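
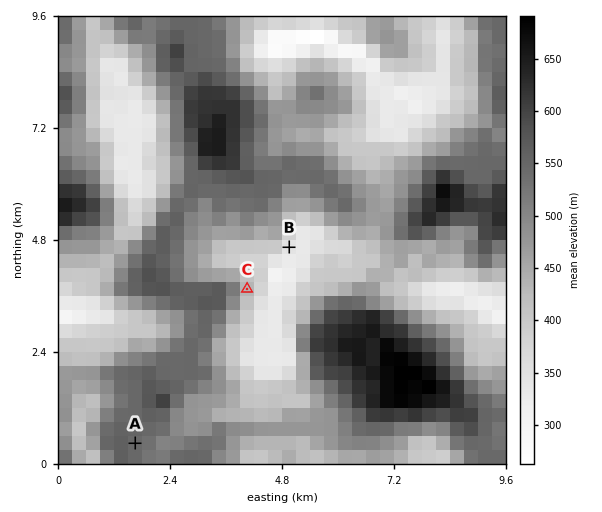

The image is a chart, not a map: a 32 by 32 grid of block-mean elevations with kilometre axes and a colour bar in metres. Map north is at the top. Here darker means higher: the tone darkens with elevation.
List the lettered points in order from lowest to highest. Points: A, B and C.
B C A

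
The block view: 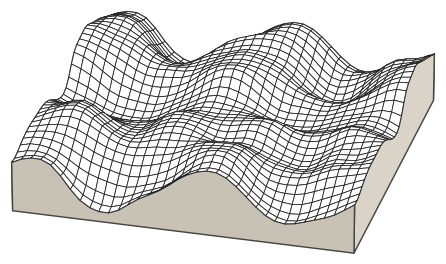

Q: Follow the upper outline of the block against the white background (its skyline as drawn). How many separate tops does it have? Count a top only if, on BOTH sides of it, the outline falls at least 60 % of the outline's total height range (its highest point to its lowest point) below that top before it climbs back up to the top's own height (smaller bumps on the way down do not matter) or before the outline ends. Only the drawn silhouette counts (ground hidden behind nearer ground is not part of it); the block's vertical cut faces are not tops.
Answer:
0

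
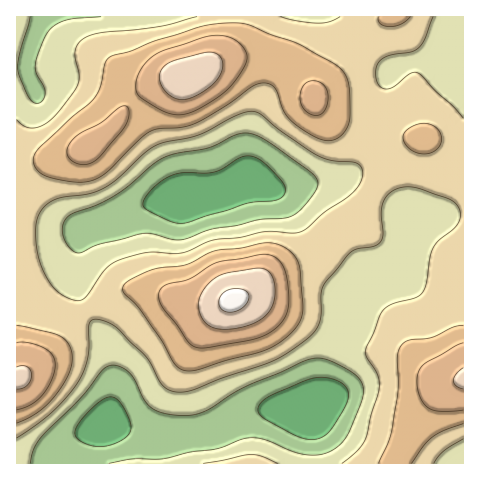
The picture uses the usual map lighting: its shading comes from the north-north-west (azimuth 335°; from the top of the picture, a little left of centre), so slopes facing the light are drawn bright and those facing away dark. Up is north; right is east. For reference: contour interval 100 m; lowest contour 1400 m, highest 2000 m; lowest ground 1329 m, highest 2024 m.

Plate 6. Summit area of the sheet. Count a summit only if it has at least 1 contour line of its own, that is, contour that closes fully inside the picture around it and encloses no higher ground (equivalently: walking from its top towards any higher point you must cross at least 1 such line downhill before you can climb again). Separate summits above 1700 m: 5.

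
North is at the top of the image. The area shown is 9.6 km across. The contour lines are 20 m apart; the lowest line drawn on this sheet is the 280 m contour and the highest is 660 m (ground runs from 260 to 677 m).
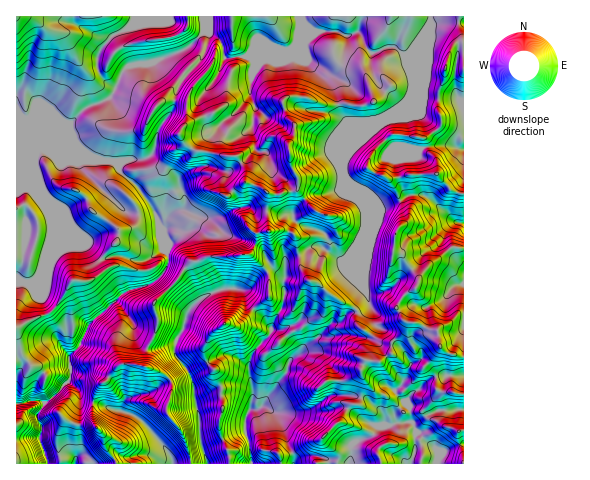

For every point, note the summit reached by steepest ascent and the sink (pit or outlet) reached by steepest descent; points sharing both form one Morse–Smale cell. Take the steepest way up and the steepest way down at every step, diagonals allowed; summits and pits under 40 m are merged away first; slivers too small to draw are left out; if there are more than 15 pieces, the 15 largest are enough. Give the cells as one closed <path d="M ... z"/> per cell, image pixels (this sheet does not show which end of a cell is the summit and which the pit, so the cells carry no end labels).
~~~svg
<path d="M463 16l-164 0 1 17-4 12-6 6-14 6-28-1-23 2-4-16-8-7-9-4-16 17-8 4-30 12-12 0-12 3-14 29-10 6-17 6-15 16 0 7 6 12 8 9 13 9 13 0 8 3 2 8 21 18 14 21 12 33 2 18-5 10-10 10-25 8-14 11 17 19 2 5 0 10 7 11 6 2 9-16 1-16-3-9 1-6 23-22 12-17 18-6 42-2 18 18 1 25 4 1 21 2 4-3 6-13 8-3 8 3 9 10 28 17 4 0 9-6-9-24 0-46 4-7 0-19-8-21-13-14 0-14 39-41 25-20 5-11 0-10-9-22 8-4 20-28 10-2 21 1z"/><path d="M45 148l-8 2-2 5 0 12 3 8 1 14 12 29 0 19-5 15 0 8-8 18-9 5-13-3 1 123 11-2 13 0 4 2 7-4 16-17 3-6-1-21 9-8 11-24 36-32 28-9 10-10 5-10-2-18-13-35-13-19-21-18-2-8-8-3-34 1z"/><path d="M358 188l-1 2 8 19 0 19-4 7 0 46 9 24-12 7-1 11 4 6 17 11 14 3 0 10-10 7-17 1-4 7 3 10-3 19 6 2 15 13 3 14 11-3-2-9 12-11 4 7 0 11 2 2 26-13 25-1 1-160-13-1-19 14-13 16-15-20-10-7 2-20 12-10 0-8-2-4-6-7-21 5z"/><path d="M312 281l-8 3-6 13-4 3-25-3-15 11 12 12 6 8 0 4-21 25-2 19 4 14-10-4-22 3 2 22-4 9 0 8 9 23 2 13 96 0 12-3 0-8-10-8-5-7 20-19 7-15 9 0 2-6-10-3-21 0-17 13-15 5-21 0-15-7 24-32 3-12 5-5 24-19 12-14 11-2 6-8 11-2-5-6-24-12-9-10z"/><path d="M134 16l-118 1 1 132 28-1 31 14 20-2-18-14-8-15 0-7 15-16 17-6 11-7 2-7-7-4-10-14 0-14 4-9 10-11 20-10z"/><path d="M409 63l4 25-5 11-25 20-39 41-1 8 3 11 15 10 18 18 21-6-2-9-9-14 17-3 31-2 0-11-9-11-5-13 18-12 1-6-4-8 0-13-15-2z"/><path d="M357 312l-10 2-6 8-11 2-12 14-24 19-5 5-3 12-24 32 15 7 21 0 15-5 17-13 21 0 10 3 3-12-3-18 4-7 17-1 10-7 0-10-14-3-17-11-4-6z"/><path d="M250 254l-42 2-18 6-12 17-24 25 3 12 0 11-9 21 7 2 11-4 8 0 9-16 6-19 11-11 15-9 7-2 17 0 5 3 2 9 7 8 13-9 3-3-1-25z"/><path d="M130 364l-11 1-9 9-11 12-6 16 43 14 15 15 16 18 6 15 17 0-6-27-17-25 5-22-2-11-15-9z"/><path d="M117 302l-5 1-22 20-11 24-11 11 3 10-3 14 11 9 1 7 7 4 7-2 5-14 20-21 11-1 16 3 1-18-11-9-4-20z"/><path d="M203 16l-67 0-6 12-18 8-12 14-2 6 0 14 3 7 7 7 8 3 10-20 12-3 12 0 35-14 20-19z"/><path d="M239 289l-17 0-22 11-11 11-6 19-7 11-1 13 17 25 4 21 25-12-5-16-9-9-3-10 0-6 7-13 13-10 17 0 12-15-7-8-2-9z"/><path d="M36 149l-20 1 0 129 10 4 7-1 7-8 6-14 0-8 5-15 0-19-12-29-1-14-3-8z"/><path d="M421 194l-14 2-7 5 8 12 0 8-10 8-4 14 0 8 10 7 15 20 13-16 19-14 13 0 0-24-11-4-19-18z"/><path d="M298 16l-94 0 0 10 3 6 14 10 4 16 23-2 28 1 14-6 6-6 4-12 0-15z"/>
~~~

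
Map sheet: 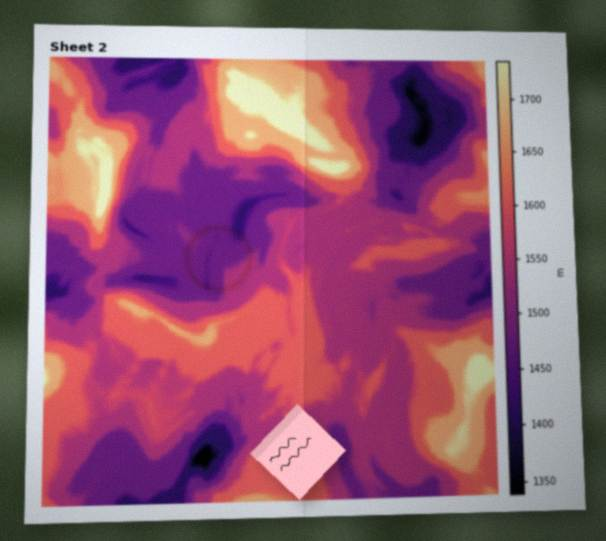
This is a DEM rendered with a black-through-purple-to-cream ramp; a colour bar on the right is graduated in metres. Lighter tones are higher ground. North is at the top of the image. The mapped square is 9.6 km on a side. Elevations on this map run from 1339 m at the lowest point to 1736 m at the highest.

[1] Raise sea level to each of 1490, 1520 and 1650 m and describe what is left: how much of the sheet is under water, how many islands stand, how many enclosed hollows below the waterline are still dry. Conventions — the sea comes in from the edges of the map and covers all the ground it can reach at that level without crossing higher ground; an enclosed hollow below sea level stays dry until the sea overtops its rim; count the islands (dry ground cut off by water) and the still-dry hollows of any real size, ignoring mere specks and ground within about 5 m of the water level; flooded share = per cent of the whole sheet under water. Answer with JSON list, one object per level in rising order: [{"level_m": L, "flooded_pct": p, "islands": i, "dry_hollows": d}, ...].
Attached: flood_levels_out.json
[{"level_m": 1490, "flooded_pct": 18, "islands": 0, "dry_hollows": 1}, {"level_m": 1520, "flooded_pct": 21, "islands": 0, "dry_hollows": 1}, {"level_m": 1650, "flooded_pct": 88, "islands": 2, "dry_hollows": 0}]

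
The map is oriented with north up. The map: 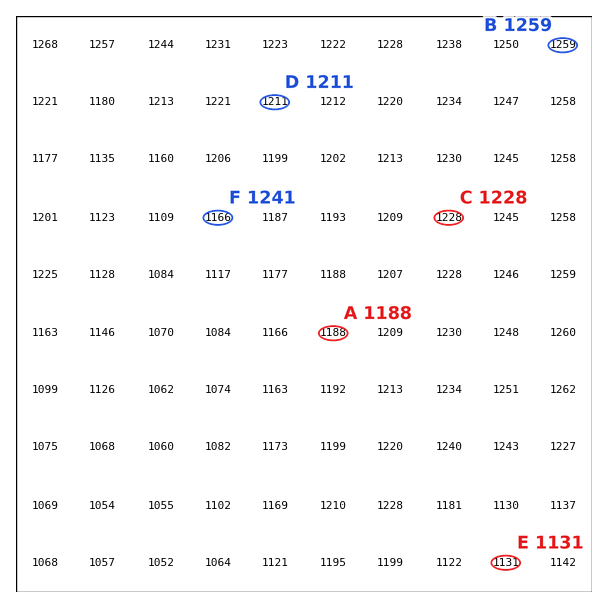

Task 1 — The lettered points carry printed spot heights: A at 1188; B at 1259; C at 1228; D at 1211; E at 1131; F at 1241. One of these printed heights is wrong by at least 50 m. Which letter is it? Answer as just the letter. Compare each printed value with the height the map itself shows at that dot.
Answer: F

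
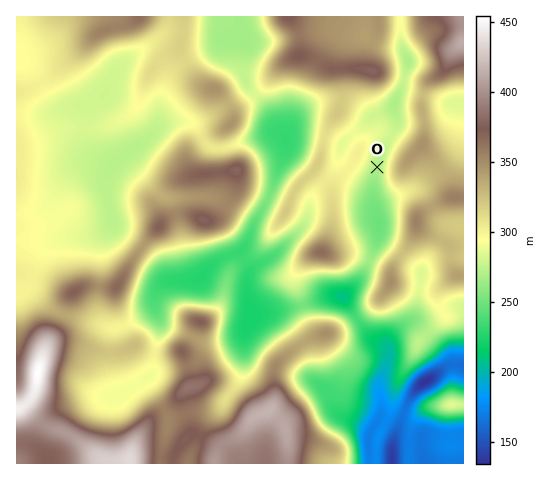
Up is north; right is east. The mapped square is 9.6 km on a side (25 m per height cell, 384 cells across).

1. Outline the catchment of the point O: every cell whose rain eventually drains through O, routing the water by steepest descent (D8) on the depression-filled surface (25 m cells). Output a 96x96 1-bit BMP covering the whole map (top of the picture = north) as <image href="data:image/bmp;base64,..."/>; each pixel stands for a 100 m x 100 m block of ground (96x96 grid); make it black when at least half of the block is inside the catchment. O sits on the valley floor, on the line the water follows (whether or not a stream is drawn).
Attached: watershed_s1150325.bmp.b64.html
<image width="96" height="96" href="data:image/bmp;base64,Qk2+BAAAAAAAAD4AAAAoAAAAYAAAAGAAAAABAAEAAAAAAIAEAAATCwAAEwsAAAIAAAAAAAAA////AAAAAAAAAAAAAAAAAAAAAAAAAAAAAAAAAAAAAAAAAAAAAAAAAAAAAAAAAAAAAAAAAAAAAAAAAAAAAAAAAAAAAAAAAAAAAAAAAAAAAAAAAAAAAAAAAAAAAAAAAAAAAAAAAAAAAAAAAAAAAAAAAAAAAAAAAAAAAAAAAAAAAAAAAAAAAAAAAAAAAAAAAAAAAAAAAAAAAAAAAAAAAAAAAAAAAAAAAAAAAAAAAAAAAAAAAAAAAAAAAAAAAAAAAAAAAAAAAAAAAAAAAAAAAAAAAAAAAAAAAAAAAAAAAAAAAAAAAAAAAAAAAAAAAAAAAAAAAAAAAAAAAAAAAAAAAAAAAAAAAAAAAAAAAAAAAAAAAAAAAAAAAAAAAAAAAAAAAAAAAAAAAAAAAAAAAAAAAAAAAAAAAAAAAAAAAAAAAAAAAAAAAAAAAAAAAAAAAAAAAAAAAAAAAAAAAAAAAAAAAAAAAAAAAAAAAAAAAAAAAAAAAAAAAAAAAAAAAAAAAAAAAAAAAAAAAAAAAAAAAAAAAAAAAAAAAAAAAAAAAAAAAAAAAAAAAAAAAAAAAAAAAAAAAAAAAAAAAAAAAAAAAAAAAAAAAAAAAAAAAAAAAAAAAAAAAAAAAAAAAAAAAAAAAAAAAAAAAAAAAAAAAAAAAAAAAAAAAAAAAAAAAAAAAAAAAAAAAAAAAAAAAAAAAAAAAAAAAAAAAAAAAAAAAAAAAAAAAAAAAAAAAAAAAAAAAAAAAAAAAAAAAAAAAAAAAAAAAAAAAAAAAAAAAAAAAAAAAAAAAAAAAAAAAAAAAAAAAAAAAAAAAAAAAAAAAAAAAAAAAAAAAAAAAAAAAAAAAAAAAAAAAAAAAAAAAAAAAAAAAAAAAAAAAAAAAAAAAAAAAAAAAAAAAAAAAAAAAAAAAAAAAAAAAAAAAAAAAAAAAAAAAAAAAAAAAAAAAAAAAAAAAAAAAAAAAAAAAAAAAAAAAAAAAAAAAAAAADgAAAAAAAAAAAAAAHwAAAAAAAAAAAAAAP4AAAAAAAAAAAAAAP4AAAAAAAAAAAAAAH8H8AAAAAAAAAAAAH+P8AAAAAAAAAAAAH+/+AAAAAAAAAAAAD///AAAAAAAAAAAAD///gAAAAAAAAAAAD///gAAAAAAAAAAAD///wAAAAAAAAAAAB///wAAAAAAAAAAAB///wAAAAAAAAAAAA///wAAAAAAAAAAAA///gAAAAAAAAAAAAf//gAAAAAAAAAAAAf//gAAAAAAAAAAAAP//gAAAAAAAAAAAAP//gAAAAAAAAAAAAP//gAAAAAAAAAAAAP//wAAAAAAAAAAAAP//wAAAAAAAAAAAAP//4AAAAAAAAAAAAP//+AAAAAAAAAAAAP///AAAAAAAAAAAD////AAAAAAAAAAAP////gAAAAAAAAAB/////gAAAAAAAAAB/////wAAAAAAAAAB/////4AAAAAAAAAB/////8AAAAAAAAAB/////8AAAAAAAAAD/////8AAAAAAAAAD/////8AAAAAAAAAH/////8AAAAAAAAAH/////8="/>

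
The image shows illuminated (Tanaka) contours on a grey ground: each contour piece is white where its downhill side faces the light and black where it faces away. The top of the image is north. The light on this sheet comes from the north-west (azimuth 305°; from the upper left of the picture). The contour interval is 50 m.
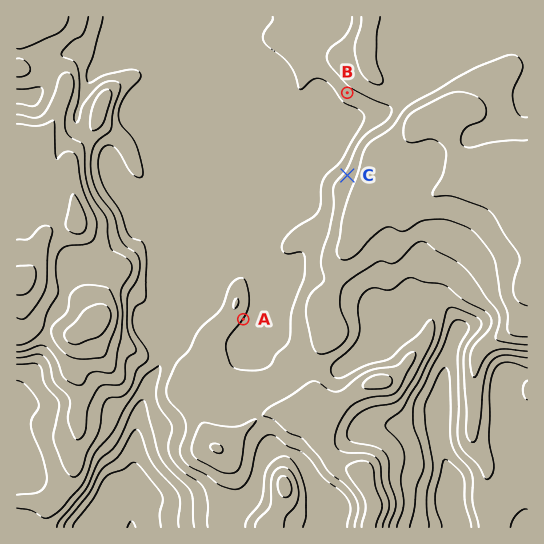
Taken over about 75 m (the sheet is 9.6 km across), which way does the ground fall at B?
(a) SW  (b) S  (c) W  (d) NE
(a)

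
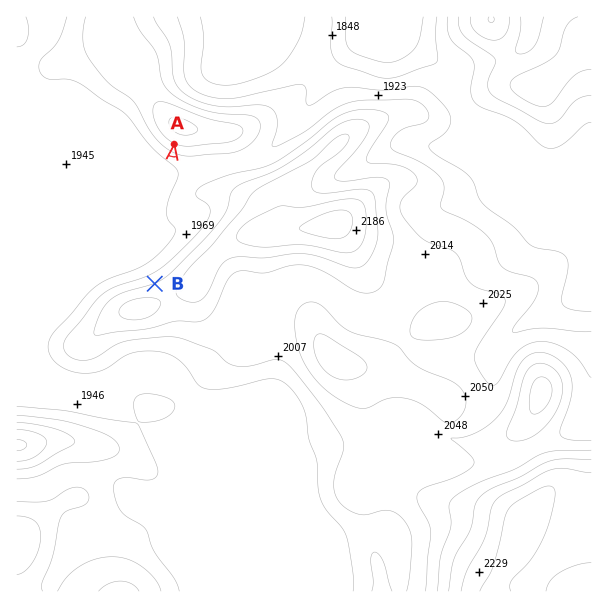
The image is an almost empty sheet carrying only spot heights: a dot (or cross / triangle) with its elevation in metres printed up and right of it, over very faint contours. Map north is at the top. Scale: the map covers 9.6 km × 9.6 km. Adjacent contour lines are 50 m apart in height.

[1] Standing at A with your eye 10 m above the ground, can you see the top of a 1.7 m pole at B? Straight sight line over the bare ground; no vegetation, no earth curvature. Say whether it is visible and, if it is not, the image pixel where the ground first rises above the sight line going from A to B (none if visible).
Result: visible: true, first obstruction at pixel None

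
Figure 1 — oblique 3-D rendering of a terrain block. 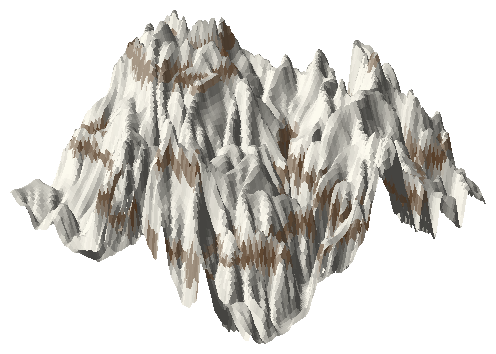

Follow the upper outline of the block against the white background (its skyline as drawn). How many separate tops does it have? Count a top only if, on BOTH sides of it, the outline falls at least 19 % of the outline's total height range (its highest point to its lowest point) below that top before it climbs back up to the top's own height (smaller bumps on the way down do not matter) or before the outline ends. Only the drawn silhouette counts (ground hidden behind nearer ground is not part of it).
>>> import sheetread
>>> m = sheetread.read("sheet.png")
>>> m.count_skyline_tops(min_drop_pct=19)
2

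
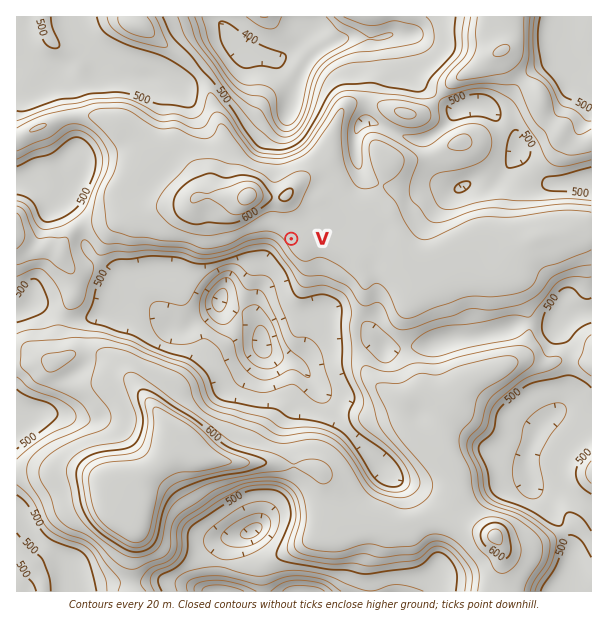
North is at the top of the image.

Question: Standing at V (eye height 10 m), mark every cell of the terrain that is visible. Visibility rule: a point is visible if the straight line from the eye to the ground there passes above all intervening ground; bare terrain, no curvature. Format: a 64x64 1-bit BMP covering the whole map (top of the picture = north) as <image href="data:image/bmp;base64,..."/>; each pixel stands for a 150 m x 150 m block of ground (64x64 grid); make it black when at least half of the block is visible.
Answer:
<image width="64" height="64" href="data:image/bmp;base64,Qk0+AgAAAAAAAD4AAAAoAAAAQAAAAEAAAAABAAEAAAAAAAACAAATCwAAEwsAAAIAAAAAAAAA////AAAAAAAAAAAAAAAIAAAAAAAAAAgAAAAAAAAAAAAAAAAAAAAAAAAAAAAAAAAAAAAAAAAAMAAAAAAAAAA8wAAAAAAAYP8AAAAAAAP//AAAAAAAB/+AAAAAAAAH/4AAAAAAAAfBgAAAAAAADwGAAAAAAAA/AQAAAAAB//4DAAAAAAf//AcAAAAAD//8DwAAAAAf//g/AAAAAH//+f8AAAAA////4gAAAAH////jAAAAA/////OAAAAH/////8AAAAf/////4AAAD//////4AAwf//3///4AHz//+P/4AAB////x/2AAAP////PPQAAA////54RAAAAH///nBCAAAAP///YEMAAAA//+/gYwAAAD//x8BngAAAP//ngOfxwAA8f+cB7//gAGAAfwHv/+AIAAB/E///8AAAAH8//j/8AAAAf//+D/wAAAD///QH/4AAAA//8AEPgAAAB//gAAEAAAAD/gAAAAAAAAAYAAAAAAAAAAAAAAAAAAAAAAQAAAAAAAAADAAAAAAAAAAIAAAAAAAAAAAAABAAAAAAAAAAkAAAAAAAAACAAAAAAAAAAAAAAAAAAAAGAAAAAAAAAAYAAAAAAAAABAAAAAAAAAAAAAAAAAAAB+AAAAAAAAAD4AAAAAAAAAHgAAAAAAAAAYAAAAAAAAABgAAAAAAAAAHAAAAAAAAAAeAA=="/>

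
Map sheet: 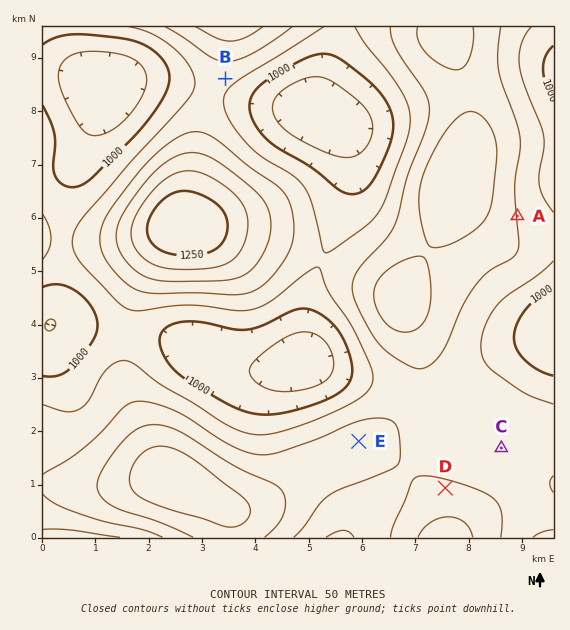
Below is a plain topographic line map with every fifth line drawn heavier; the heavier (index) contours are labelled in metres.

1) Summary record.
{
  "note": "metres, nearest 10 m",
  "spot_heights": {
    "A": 1100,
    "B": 1070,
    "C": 1080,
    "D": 1110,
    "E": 1120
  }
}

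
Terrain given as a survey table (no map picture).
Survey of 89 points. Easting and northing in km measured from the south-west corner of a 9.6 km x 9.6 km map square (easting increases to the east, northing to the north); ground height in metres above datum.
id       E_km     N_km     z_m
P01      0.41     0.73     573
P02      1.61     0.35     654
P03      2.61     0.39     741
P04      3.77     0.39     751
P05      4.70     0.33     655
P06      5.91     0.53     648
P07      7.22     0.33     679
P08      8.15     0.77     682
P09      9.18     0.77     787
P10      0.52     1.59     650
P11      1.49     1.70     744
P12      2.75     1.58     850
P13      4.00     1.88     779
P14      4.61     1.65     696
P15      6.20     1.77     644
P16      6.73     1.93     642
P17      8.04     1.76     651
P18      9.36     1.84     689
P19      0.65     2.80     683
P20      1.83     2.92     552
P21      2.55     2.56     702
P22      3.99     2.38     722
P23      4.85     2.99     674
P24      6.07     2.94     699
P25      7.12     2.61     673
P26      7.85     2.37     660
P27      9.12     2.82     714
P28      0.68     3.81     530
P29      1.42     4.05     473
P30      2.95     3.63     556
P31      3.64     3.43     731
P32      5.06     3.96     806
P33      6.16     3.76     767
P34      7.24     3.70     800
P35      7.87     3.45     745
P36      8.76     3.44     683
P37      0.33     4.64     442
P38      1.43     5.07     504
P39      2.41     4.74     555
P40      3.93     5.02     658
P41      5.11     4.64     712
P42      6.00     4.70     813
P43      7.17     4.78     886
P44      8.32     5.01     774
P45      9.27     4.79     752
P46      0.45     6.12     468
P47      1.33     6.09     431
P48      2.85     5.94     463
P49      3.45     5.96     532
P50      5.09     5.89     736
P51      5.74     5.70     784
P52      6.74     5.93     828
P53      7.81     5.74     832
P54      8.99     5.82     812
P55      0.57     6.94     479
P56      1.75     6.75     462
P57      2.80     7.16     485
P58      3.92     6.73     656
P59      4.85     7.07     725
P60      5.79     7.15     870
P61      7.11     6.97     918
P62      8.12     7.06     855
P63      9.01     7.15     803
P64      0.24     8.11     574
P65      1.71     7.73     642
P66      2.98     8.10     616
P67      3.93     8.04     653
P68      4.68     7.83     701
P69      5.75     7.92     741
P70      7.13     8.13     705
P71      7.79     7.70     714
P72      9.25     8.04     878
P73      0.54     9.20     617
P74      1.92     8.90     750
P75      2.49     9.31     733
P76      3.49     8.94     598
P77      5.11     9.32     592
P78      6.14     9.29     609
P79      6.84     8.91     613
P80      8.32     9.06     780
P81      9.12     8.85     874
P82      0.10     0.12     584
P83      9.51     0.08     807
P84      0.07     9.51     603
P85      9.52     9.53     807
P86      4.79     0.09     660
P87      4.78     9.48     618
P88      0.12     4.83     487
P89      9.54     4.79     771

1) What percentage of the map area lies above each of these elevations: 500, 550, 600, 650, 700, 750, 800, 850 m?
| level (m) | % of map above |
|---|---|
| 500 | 92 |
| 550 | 86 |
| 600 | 79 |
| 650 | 65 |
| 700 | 45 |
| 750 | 28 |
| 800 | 16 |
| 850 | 8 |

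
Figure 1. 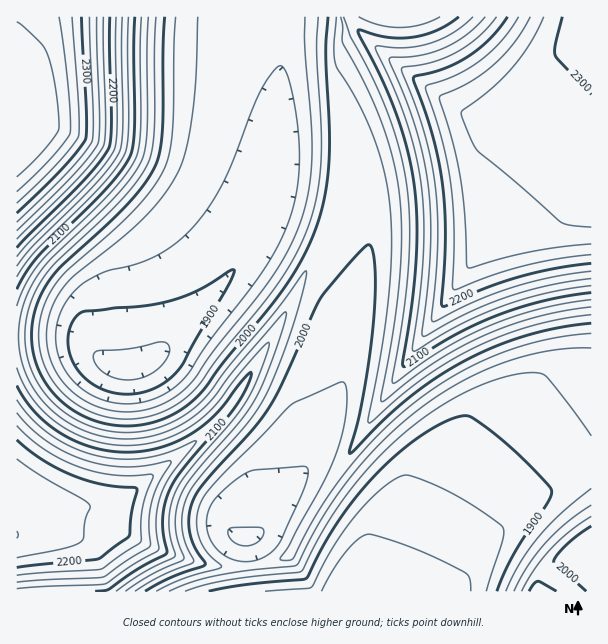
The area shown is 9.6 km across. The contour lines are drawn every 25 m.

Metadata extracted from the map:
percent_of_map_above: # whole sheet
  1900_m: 88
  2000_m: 51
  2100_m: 31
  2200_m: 20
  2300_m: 4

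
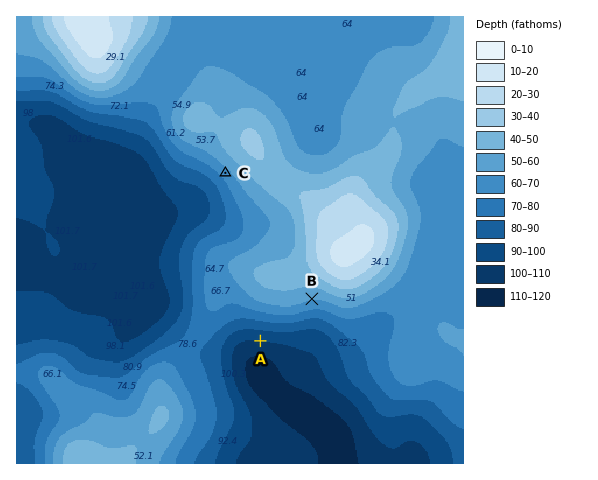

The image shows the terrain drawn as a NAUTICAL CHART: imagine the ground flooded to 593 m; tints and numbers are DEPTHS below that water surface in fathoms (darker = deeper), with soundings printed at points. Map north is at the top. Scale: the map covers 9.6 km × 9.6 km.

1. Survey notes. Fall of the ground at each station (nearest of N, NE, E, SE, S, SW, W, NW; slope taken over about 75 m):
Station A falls S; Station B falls S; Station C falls SW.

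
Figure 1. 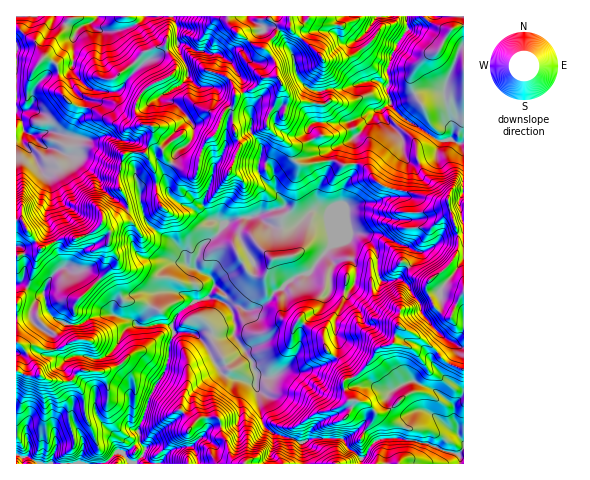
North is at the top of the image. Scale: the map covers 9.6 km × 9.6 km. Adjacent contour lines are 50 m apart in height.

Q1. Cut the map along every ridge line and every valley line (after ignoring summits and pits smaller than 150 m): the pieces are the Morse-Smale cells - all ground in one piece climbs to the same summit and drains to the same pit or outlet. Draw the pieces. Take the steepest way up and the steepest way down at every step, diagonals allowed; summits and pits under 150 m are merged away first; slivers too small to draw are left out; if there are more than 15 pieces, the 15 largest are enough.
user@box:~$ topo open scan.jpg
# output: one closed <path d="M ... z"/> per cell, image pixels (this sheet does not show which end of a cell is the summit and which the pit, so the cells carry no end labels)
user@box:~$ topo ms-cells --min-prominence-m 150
<path d="M335 161l-6 0 0 7-11 21 0 12 3 5 9 7-1 8-2-8-15-2-19 16-19 0-17-11-18 2-15 6-8 12-16 12-5 16 2 6 13 6 4 7-5 14-15 5-6-6-9-4-20 0-4 3-14 31 26-2 5 3 2 5 14 0 7 2 11 12 10 18 8 11 12 5 20 4 6 37 8 10 14 6 9 1 8 5 11-5 30 0 5 9 10 8 4-6-1-9 12-17 3-11-10-10-15-1-6-12 0-7 14-8 21-27 13-3 7-18 34 21 15 17 15 6 1-77-5 5-10 19-14-10-8-17 1-7 24-21 6-12 0-15-9-32-2-1-13 0-20-9-28-5-11-8-7-11-4-3-4-2-17 1z"/><path d="M22 284l-6 1 0 57 7 5 17 28-14 0-10-4 0 83 5 3 7 0 11 7 65 0 11-10 11-2 14-10-2-15 5-8 6-21 16-28 4-13 0-11 6-13-3-6-5-3-28 2-9-7-15-4-20 1-19 9-10-1-16-10-7-20-7-2z"/><path d="M73 68l-3 5 1 12 13 14 0 12-14 24-3 1-14-4-18 3-7-1-5-4-1-10-6-5 1 141 19-3 25-14 15 0 11-4 7-3 9-11 8 0 14-8 3-7-9-19 0-12 4-20 6-3 16 0 8-16 10 14 1 7 8 6 5-12 11-7 5-8-1-13-17-19-8-6-2-5-20 14-11 0-9-3-8-12-13 0-15-4-9-7z"/><path d="M277 77l-13 1-9 10-20 8-1 8-11 11-7 18-10 8-7 17-3 14-24-8-7 10 2 14-3-4-16 0-7 5 0 15 6 18 31 24 6 7 2 11 3 3 7 0-1-3 5-16 15-12 9-12 15-6 18-2 17 11 19 0 15-14 10-2 9 2 3 8 0-8-9-7-3-5 0-12 12-27-3-1-28 3-7-7-1-10-24-21 1-10 14-29z"/><path d="M153 136l-8 16-16 0-6 3-4 20 0 12 9 19-3 7-14 8-8 0-9 11-7 3-11 4-15 0-25 14-15 1-5 3 0 27 6 0 14 8 7 2 5 17 6 7 12 6 10 1 19-9 20-1 15 4 10 7 15-31 4-3 20 0 9 4 6 6 13-4 4-5 3-7-2-8-17-10-6-1-3-3-2-11-6-7-25-18-9-11-4-20 1-8 7-5 16 0 3 4-2-14 7-10-8-7-1-7z"/><path d="M463 16l-56 1 1 11-16 26-5 15 2 9-2 14 3 11-13 7-13 19-13 11-16 7-6 7 0 7 6 0 8 4 17-1 8 5 6 11 8 5 32 8 20 9 13 0 6-13 11 0z"/><path d="M406 16l-50 0-2 5-11 4-14-1-8-4-12-3-8 8-10 3-7-2-5 3-11 13-4 7 11 13 1 13 6 12-14 29-1 10 24 21 4 15 4 2 12 0 17-3 2-9 5-5 16-7 13-11 13-19 13-7-3-11 2-9-2-14 5-15 16-26z"/><path d="M188 332l-13 0-1 2-5 12 0 11-4 13-16 28-6 21-5 8 2 15 6 6-4 8 6 7 156 1-1-17-3-5-26-8-11-9-7-41-32-9-22-35z"/><path d="M172 16l-155 0-1 97 6 7 1 10 9 5 14-3 7 0 14 4 3-1 14-24 0-12-13-14 0-16 2 0 7 12 9 7 15 4 14-1 26-28 34-18-1-19z"/><path d="M308 16l-135 0 4 10 1 19-34 18-18 18-4 7-6 3 9 13 9 3 11 0 20-14 3 6 7 5 10 9 8 12 0 11-5 8-11 7-5 13 13 6 11 2 3-14 7-17 10-8 7-18 11-11 1-8 20-8 9-10 13-2-2-14-11-13 4-7 11-13 5-3 7 2 10-3 8-7z"/><path d="M399 326l-5 16-15 5-21 27-14 8 0 7 6 12 15 1 10 10-3 11-12 17 1 9-3 6 3 3 3-1 6-10 8-7 24-2 25 5 36 14 1-87-16-6-15-17z"/><path d="M456 189l-6 3-2 10 10 33 0 15-6 12-25 23 1 8 7 14 14 10 15-25 0-102z"/><path d="M402 438l-19 0-7 3-15 18 0 4 103 0 0-5-8-4-15-4-14-7z"/><path d="M342 438l-30 0-10 4 2 21 37 1 13-6 3-4-10-7z"/><path d="M140 443l-4 1-12 10-9 0-10 9 42 1-5-8 4-8z"/>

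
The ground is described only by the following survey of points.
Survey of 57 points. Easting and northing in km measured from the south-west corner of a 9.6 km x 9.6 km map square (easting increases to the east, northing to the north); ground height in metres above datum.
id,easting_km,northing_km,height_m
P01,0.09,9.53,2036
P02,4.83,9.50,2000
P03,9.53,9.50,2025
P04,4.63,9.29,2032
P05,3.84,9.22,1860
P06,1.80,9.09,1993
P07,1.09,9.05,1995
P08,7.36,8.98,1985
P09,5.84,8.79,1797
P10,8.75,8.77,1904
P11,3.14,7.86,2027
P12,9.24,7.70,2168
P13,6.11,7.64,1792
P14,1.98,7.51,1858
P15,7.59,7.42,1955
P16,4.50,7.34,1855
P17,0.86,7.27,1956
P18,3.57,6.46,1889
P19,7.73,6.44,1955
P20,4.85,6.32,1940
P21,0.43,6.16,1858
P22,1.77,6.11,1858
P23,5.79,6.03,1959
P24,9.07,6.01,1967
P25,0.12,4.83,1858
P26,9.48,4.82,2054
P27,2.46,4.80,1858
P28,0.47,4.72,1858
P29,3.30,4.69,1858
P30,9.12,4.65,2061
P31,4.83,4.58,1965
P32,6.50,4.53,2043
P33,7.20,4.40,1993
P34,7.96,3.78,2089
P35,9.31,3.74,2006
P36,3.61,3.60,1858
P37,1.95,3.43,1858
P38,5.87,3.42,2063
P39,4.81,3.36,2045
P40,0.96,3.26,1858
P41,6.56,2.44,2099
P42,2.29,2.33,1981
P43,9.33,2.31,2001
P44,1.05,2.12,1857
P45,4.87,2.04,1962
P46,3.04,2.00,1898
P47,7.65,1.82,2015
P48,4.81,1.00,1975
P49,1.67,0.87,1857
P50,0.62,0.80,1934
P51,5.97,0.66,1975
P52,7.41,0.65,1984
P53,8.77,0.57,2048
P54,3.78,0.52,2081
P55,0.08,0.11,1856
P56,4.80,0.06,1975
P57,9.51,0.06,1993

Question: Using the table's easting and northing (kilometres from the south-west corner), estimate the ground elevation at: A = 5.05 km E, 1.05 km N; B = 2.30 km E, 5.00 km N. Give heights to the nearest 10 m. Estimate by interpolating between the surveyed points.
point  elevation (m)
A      1970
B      1860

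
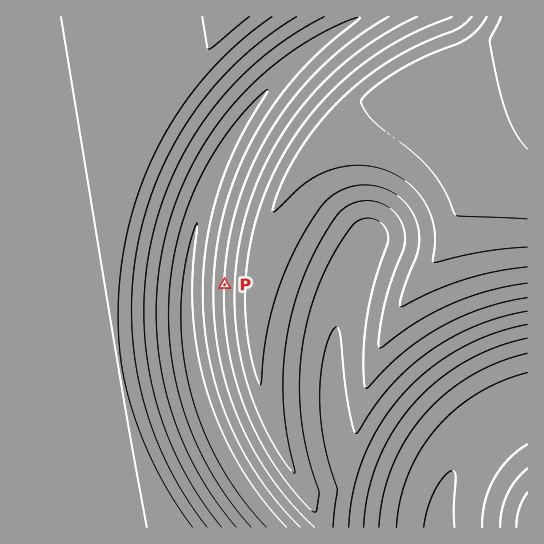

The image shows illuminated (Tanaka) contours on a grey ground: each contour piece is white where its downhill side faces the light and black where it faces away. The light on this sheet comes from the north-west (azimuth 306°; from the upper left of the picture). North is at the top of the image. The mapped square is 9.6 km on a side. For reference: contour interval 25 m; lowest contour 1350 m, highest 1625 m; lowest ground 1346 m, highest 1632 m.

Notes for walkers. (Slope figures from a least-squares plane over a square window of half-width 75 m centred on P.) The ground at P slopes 7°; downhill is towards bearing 272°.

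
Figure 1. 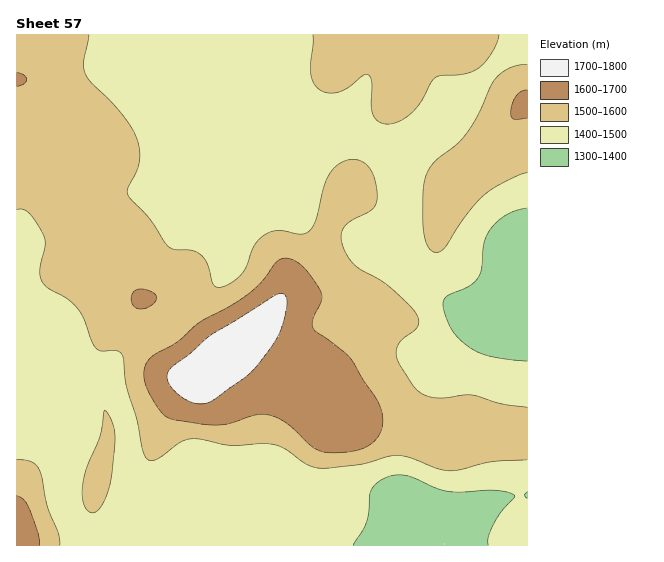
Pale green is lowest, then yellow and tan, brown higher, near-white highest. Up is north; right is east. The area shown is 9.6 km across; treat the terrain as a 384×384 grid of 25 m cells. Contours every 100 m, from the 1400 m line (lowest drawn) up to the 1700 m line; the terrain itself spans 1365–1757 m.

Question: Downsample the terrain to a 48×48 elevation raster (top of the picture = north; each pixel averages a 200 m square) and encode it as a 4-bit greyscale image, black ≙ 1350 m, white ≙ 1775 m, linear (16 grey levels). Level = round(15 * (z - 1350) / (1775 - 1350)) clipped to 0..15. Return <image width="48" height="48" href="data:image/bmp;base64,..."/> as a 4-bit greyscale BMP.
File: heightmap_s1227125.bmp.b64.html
<image width="48" height="48" href="data:image/bmp;base64,Qk32BAAAAAAAAHYAAAAoAAAAMAAAADAAAAABAAQAAAAAAIAEAAATCwAAEwsAABAAAAAAAAAAAAAAABEREQAiIiIAMzMzAERERABVVVUAZmZmAHd3dwCIiIgAmZmZAKqqqgC7u7sAzMzMAN3d3QDu7u4A////AKqGVEQzMzMiIiIiIiIiIiIhERESIhIiIqmGRERDMzMyIiIiIiIiIiIhEREREREiIql1RFVDMzMzMyIiIiIiIiIiEREREREiIqhkRFVUQzMzMzMzIiIiIiIiERERERESIphkRGZVREMzMzMzMiIiIiIiEREREREiIodURGZVVEQzMzMzMyMzMzIiERESIiIiInZURFZlVVQzMzMzMzM0RDMzIiI0REMzM2ZURFZlVVVDMzMzMzRFZlVUQzRWZmVURFVERFZlVVVUM0REREVniIh3ZVZ4iHdmZkREREVlVWZlRFVVVVZ5qqqYd3iJmYh3d0REREVVVWd3Z3d3d3iau7u6iIiZmIiHd0REREVVVXiImZmYiImqu7u6mIiIiId3dkREREVVVnmqu7qpmZqruru6mHd3d3dmZkREREVVVoq8zcu6qqqqqqqph3ZmZmZVVUREREVVV5vN3dzLqqqqqqqZh2VVVVVUREREREVVaKvd7u3cu6qqqqmYdmVEREREREREREVVaKvN7u7dy6qqqqmIdlVEREMzM0REREVVZ5q83u7u3LqqqpmHZVVEQzIiIkRERFVVZ4ibze7u7cuqqZiHZVREMyEREURERFZmZ3eJrN7u7cupmYiIdlVEMhEREURERFZ3d3d3mrze7tupmIiId2VTIREREURERVZ4iId3eJrN3typmIiIh2VDIREREVVVVWZ4mZiHd3ibzdy5mIeId2VCEREREVVVVmd4mZmIdmZ5rMy6mId3dlQyIREREVVVZmd4iYiHdlVniry5mIdmZUQzMiEREVVWZmd4iHd3dlVWeaupiHZlREREQzIREVVWZmd4h3ZmZlVVaJmYh2VURERVRDIREVVVZneIh2ZVVVRVZ4h3d2VERERVVDIREVVVZneId2VVVVRFVnZmZlREREVWVTIREVVVVmd3dmVVVEREVVVVZlREREVWZUMhEVVWZmd3ZlVVRERERVVVZmVUREVmZlMiEVVmZmZmZVVURERERERFVmZlVEVmZlQzImZmZmZmVVVERERERERFVndmVEVmd2VEM2ZmdmZmVVRERERERERFVndmVEVnd2ZVRGZ3d3dmVVREREREREREVmdlVEVWd3dmVXd3eHd2ZVVEREREREVUVWZlRERWZ3d3Znd4iId2ZVVEREREREVURVVVRERVZnd3dnd4iIh3ZVREREREREVVREVURERFVmeIh3eIiId2ZVREREREREVVRERFVUREVWeIiHeIiId2VVREREREREVVRERVVVRERVZ4mHiIiHdmVUREREREREVVRERVZmVURFV4mYiIh3ZlVERERERERERVVVVVZ2ZURFVnmYiIh2ZVRERERERERERVVVVVZ3ZVVVVniZmIdmVURERERERERERVZmVVZ3ZlVVVWeJiIdlVEREREREREREVVZmZWZ3ZlVVVVZoiHdlVERERERERERERVZmZmZ3ZmZmVVVXd3dlVERERERERERERVZnZmd3ZmZmZVVHd3dmVERERERERERERVZndmd3ZmZmZlVA=="/>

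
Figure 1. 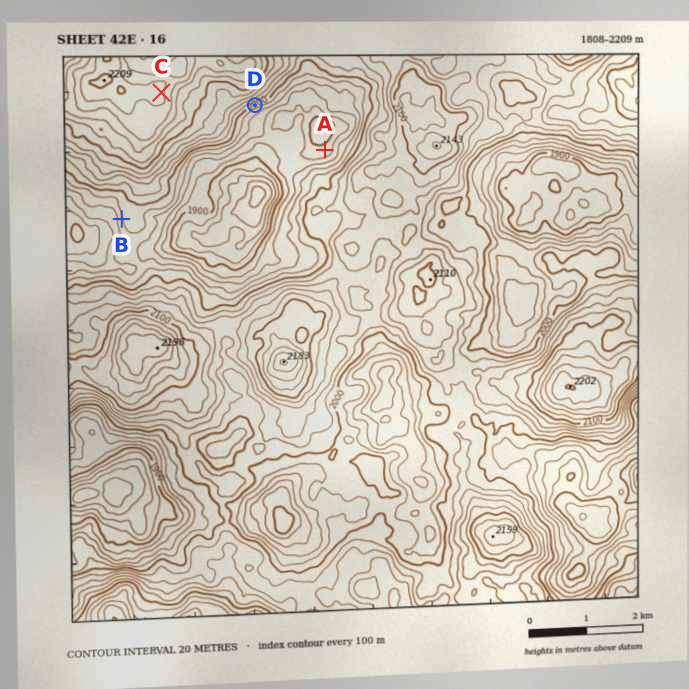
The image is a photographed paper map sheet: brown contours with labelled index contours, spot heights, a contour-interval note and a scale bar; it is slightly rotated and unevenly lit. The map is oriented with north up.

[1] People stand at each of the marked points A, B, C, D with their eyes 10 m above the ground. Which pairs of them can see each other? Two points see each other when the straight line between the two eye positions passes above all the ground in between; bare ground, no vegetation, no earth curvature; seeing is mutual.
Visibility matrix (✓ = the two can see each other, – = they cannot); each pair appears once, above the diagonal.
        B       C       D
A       –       ✓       ✓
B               –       –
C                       –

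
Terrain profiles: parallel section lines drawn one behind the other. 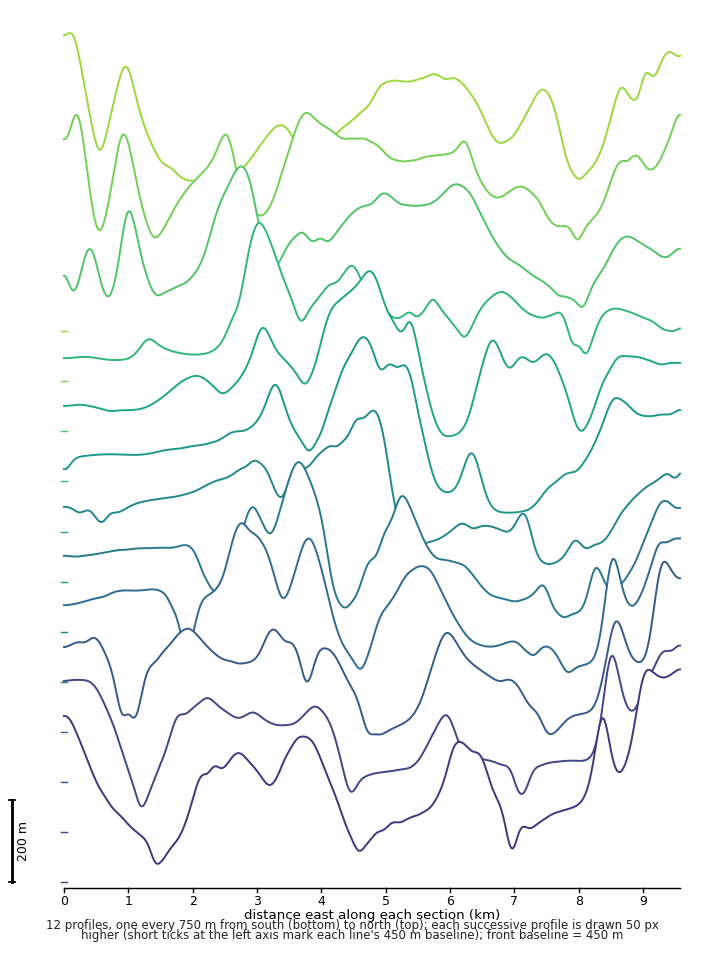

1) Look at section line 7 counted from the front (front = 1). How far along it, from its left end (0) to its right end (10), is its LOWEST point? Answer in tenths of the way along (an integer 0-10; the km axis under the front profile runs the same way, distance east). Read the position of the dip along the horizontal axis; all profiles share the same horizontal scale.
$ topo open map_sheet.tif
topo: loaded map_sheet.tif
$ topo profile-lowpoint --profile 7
7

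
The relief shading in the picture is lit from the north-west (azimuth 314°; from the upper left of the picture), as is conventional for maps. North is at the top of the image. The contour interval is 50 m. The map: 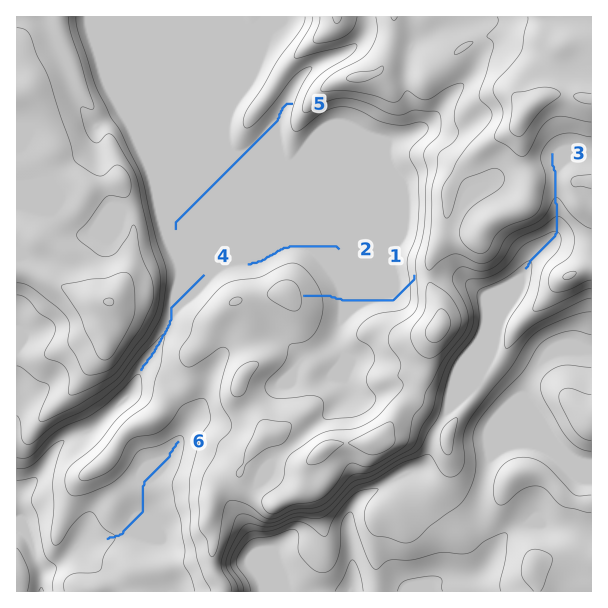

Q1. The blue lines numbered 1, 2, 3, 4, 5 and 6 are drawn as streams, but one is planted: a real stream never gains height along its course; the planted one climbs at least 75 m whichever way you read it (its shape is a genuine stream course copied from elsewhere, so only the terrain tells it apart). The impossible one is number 1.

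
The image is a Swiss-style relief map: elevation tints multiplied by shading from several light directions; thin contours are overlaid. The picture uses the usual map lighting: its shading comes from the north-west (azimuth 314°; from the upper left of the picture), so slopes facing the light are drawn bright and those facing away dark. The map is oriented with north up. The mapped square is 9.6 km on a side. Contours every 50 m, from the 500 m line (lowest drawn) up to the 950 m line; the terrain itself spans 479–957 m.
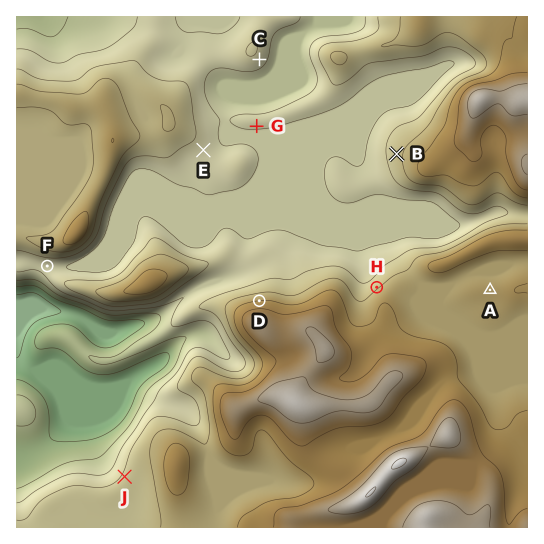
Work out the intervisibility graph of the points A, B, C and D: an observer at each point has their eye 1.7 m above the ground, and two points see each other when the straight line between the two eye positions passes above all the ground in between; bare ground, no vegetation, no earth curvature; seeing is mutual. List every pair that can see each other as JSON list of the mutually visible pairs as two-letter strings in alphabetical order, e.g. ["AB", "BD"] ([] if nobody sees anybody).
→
["BC", "BD", "CD"]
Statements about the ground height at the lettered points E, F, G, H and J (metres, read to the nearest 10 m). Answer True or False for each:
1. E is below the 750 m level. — True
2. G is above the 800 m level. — False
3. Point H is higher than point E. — True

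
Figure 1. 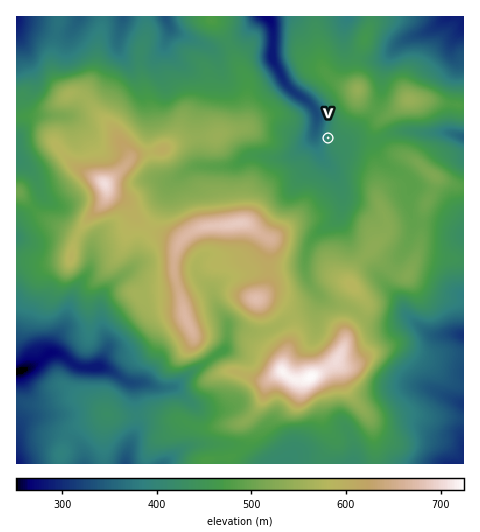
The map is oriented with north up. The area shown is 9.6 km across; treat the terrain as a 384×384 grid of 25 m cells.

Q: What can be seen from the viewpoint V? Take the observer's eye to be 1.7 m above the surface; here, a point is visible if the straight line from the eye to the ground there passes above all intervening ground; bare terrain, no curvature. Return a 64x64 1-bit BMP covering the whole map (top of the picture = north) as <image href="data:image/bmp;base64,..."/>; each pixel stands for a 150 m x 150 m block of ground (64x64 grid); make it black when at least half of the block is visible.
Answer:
<image width="64" height="64" href="data:image/bmp;base64,Qk0+AgAAAAAAAD4AAAAoAAAAQAAAAEAAAAABAAEAAAAAAAACAAATCwAAEwsAAAIAAAAAAAAA////AAAAAAAAAAAAAAAAAAAAAAAAAAAAAAAAAAAAAAAAAAAAAAAAAAAAAAAAAAAAAAAAAAAAAAAAAAAAAAAAAAAAAAAAAAAAAAAAAAAAAAAAAAAAAAAAAAAAAAAAAAAAAAAAAAAAAAAAAAAAAYAAAAAAAAAD8AAAAAAAAAf4AAAAAAAAB/wAAAAAAAADjgAAAAAAAAGHAAAAAAAAAAMAAAAAAAAAAAAAAAAAAAAAAAAAAAAAAAAAAAAAAAAAAAAAAAAAAAAAAAAAAAAAAAAAAAAAAAAAAAAAAAAAAAABgAAAAAAAAAeAAAAAAAAAD4AAAAAAAAAfgAAAAAAAAB+AAAAAAAAAHwAAAAAAAAcOAAAAAAAAHwQAAAAAABA/gAAAAAAAP//gAAAABAAP//wAAAAHwAH//AAAAAfgAH/4AAAAB8AAf/gAAAAHgAB/+AAAAAeAMH/4AAAAAIAAf/AAAAAAgAA/8AAAAAAABAfwAAAAAAAED/gAAAAAAAA/+AAAAAAAAD/oAAAAAAAAP+QAAAAAAAA/5gAAAAAAAAPvgAAAAAAAAH+AAAAAAAAAf4AAAAAAAAD8AAAAAAAAOfgAAAAAAAA94AAAAAAAAHwAAAAAAAAAeAAAAAAAAAB4AAAAAAAAAHAAAAAAAAAAMAAAAAAAAAAQAAAAAAAADwAAAAAAAAAPAAAAAA=="/>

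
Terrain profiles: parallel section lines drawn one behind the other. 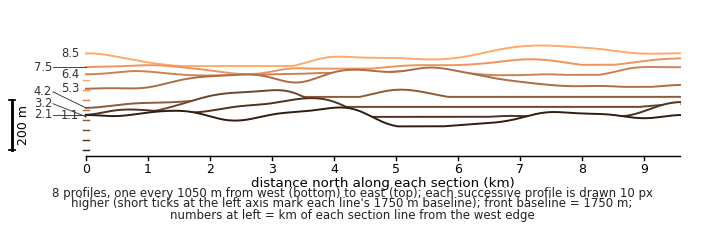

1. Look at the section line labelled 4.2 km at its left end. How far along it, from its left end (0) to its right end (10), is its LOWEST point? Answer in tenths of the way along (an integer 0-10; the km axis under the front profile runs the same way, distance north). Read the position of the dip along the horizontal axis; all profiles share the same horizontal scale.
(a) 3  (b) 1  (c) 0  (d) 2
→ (c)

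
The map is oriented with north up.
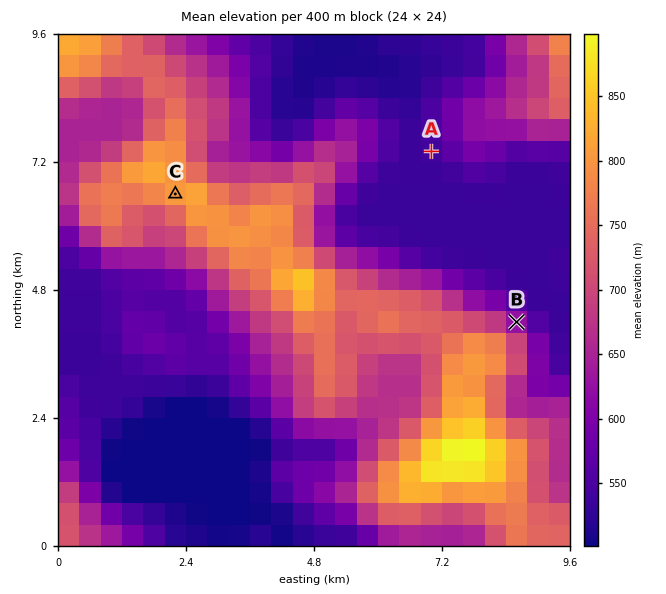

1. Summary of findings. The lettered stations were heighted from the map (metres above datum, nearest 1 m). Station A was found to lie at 541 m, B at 624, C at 810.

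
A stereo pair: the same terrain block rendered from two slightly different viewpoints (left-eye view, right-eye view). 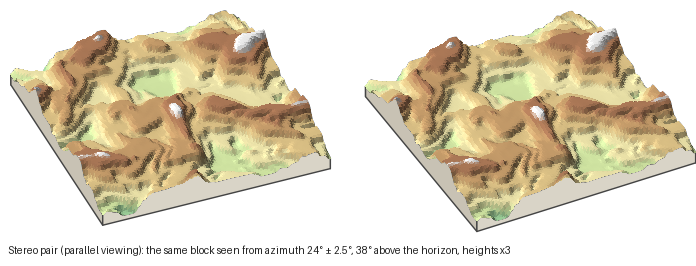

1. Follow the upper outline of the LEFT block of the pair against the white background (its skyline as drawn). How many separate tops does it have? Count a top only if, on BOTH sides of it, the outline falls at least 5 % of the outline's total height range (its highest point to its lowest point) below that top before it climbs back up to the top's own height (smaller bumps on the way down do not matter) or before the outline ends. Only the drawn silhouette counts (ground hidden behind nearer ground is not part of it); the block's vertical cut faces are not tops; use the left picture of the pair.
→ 2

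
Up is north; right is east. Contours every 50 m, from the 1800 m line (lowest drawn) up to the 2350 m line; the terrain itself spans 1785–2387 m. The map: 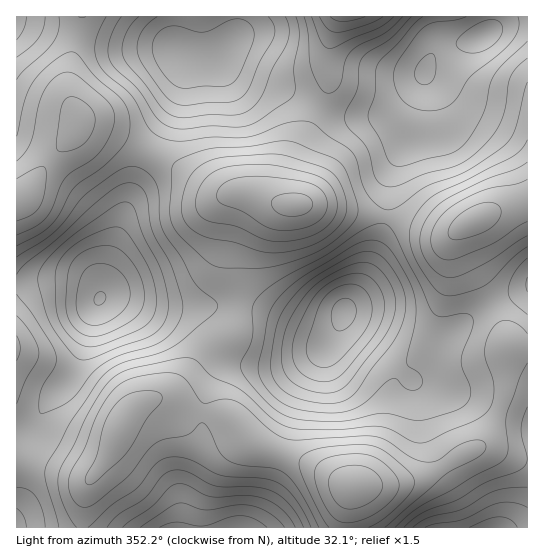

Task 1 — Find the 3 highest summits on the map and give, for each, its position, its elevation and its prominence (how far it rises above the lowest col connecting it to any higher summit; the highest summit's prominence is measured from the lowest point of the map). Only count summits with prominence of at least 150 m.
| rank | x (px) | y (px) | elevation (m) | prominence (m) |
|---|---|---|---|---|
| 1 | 353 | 486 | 2387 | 602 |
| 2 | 295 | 205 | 2366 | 256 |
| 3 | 477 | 219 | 2324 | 202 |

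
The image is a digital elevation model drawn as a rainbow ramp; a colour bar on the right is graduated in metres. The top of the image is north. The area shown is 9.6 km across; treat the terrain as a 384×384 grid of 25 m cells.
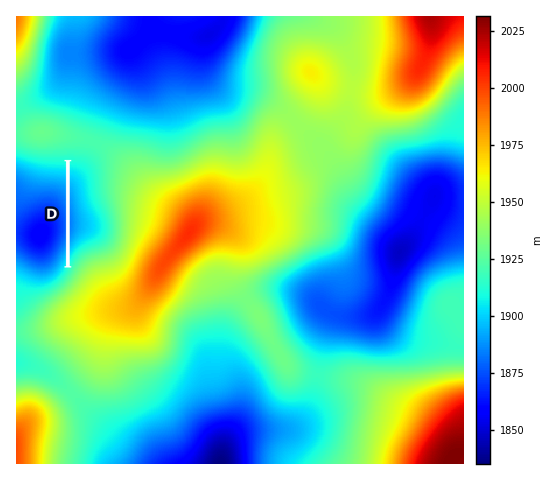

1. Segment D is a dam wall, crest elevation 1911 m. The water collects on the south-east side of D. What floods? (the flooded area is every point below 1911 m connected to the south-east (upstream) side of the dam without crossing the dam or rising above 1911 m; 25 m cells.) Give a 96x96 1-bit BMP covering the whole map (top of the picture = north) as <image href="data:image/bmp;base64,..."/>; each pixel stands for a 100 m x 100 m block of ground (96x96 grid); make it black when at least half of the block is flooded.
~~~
<image width="96" height="96" href="data:image/bmp;base64,Qk2+BAAAAAAAAD4AAAAoAAAAYAAAAGAAAAABAAEAAAAAAIAEAAATCwAAEwsAAAIAAAAAAAAA////AAAAAAAAAAAAAAAAAAAAAAAAAAAAAAAAAAAAAAAAAAAAAAAAAAAAAAAAAAAAAAAAAAAAAAAAAAAAAAAAAAAAAAAAAAAAAAAAAAAAAAAAAAAAAAAAAAAAAAAAAAAAAAAAAAAAAAAAAAAAAAAAAAAAAAAAAAAAAAAAAAAAAAAAAAAAAAAAAAAAAAAAAAAAAAAAAAAAAAAAAAAAAAAAAAAAAAAAAAAAAAAAAAAAAAAAAAAAAAAAAAAAAAAAAAAAAAAAAAAAAAAAAAAAAAAAAAAAAAAAAAAAAAAAAAAAAAAAAAAAAAAAAAAAAAAAAAAAAAAAAAAAAAAAAAAAAAAAAAAAAAAAAAAAAAAAAAAAAAAAAAAAAAAAAAAAAAAAAAAAAAAAAAAAAAAAAAAAAAAAAAAAAAAAAAAAAAAAAAAAAAAAAAAAAAAAAAAAAAAAAAAAAAAAAAAAAAAAAAAAAAAAAAAAAAAAAAAAAAAAAAAAAAAAAAAAAAAAAAAAAAAAAAAAAAAAAAAAAAAAAAAAAAAAAAAAAAAAAAAAAAAAAAAAAAAAAAAAAAAAAAAAAAAAAAAAAAAAAAAAAAAAAAAAAAAAAAAAAAAAAAAAAAAAAAAAAAAAAAAAAAAAAAAAAAAAAAAAAAAAAAAAAAAAAAAAAAAAAAAAAAAAAAAAAAAAAAAAAAAAAAAAAAAAAAAAAAAAAAAAAAAAAAAAAAAAEAAAAAAAAAAAAAAAGAAAAAAAAAAAAAAAHAAAAAAAAAAAAAAAH4AAAAAAAAAAAAAAH8AAAAAAAAAAAAAAH+AAAAAAAAAAAAAAH+AAAAAAAAAAAAAAH+AAAAAAAAAAAAAAH+AAAAAAAAAAAAAAH8AAAAAAAAAAAAAAH8AAAAAAAAAAAAAAH4AAAAAAAAAAAAAAH4AAAAAAAAAAAAAAH4AAAAAAAAAAAAAAH4AAAAAAAAAAAAAAHwAAAAAAAAAAAAAAHwAAAAAAAAAAAAAAHwAAAAAAAAAAAAAAHwAAAAAAAAAAAAAAHgAAAAAAAAAAAAAACAAAAAAAAAAAAAAAAAAAAAAAAAAAAAAAAAAAAAAAAAAAAAAAAAAAAAAAAAAAAAAAAAAAAAAAAAAAAAAAAAAAAAAAAAAAAAAAAAAAAAAAAAAAAAAAAAAAAAAAAAAAAAAAAAAAAAAAAAAAAAAAAAAAAAAAAAAAAAAAAAAAAAAAAAAAAAAAAAAAAAAAAAAAAAAAAAAAAAAAAAAAAAAAAAAAAAAAAAAAAAAAAAAAAAAAAAAAAAAAAAAAAAAAAAAAAAAAAAAAAAAAAAAAAAAAAAAAAAAAAAAAAAAAAAAAAAAAAAAAAAAAAAAAAAAAAAAAAAAAAAAAAAAAAAAAAAAAAAAAAAAAAAAAAAAAAAAAAAAAAAAAAAAAAAAAAAAAAAAAAAAAAAAAAAAAAAAAAAAAAAAAAAAAAAAAAAAAAAAAAAAAAAAAAAAAAAAAAAAAAAAAAAAAAAAAAAAAAAAAAAAAAAAAAAAAAAAAAAAAAAAAAAAAAAAAAAAAAAAAAAAAAAAAAAA="/>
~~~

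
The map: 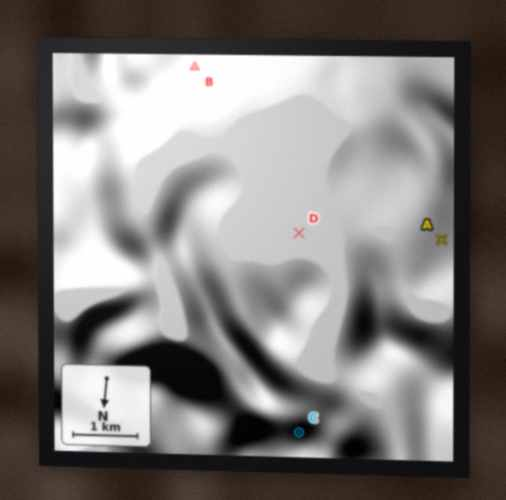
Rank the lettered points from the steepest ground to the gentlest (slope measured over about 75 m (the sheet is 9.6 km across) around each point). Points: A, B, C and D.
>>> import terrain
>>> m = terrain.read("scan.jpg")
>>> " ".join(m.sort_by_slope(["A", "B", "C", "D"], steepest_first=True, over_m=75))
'C B A D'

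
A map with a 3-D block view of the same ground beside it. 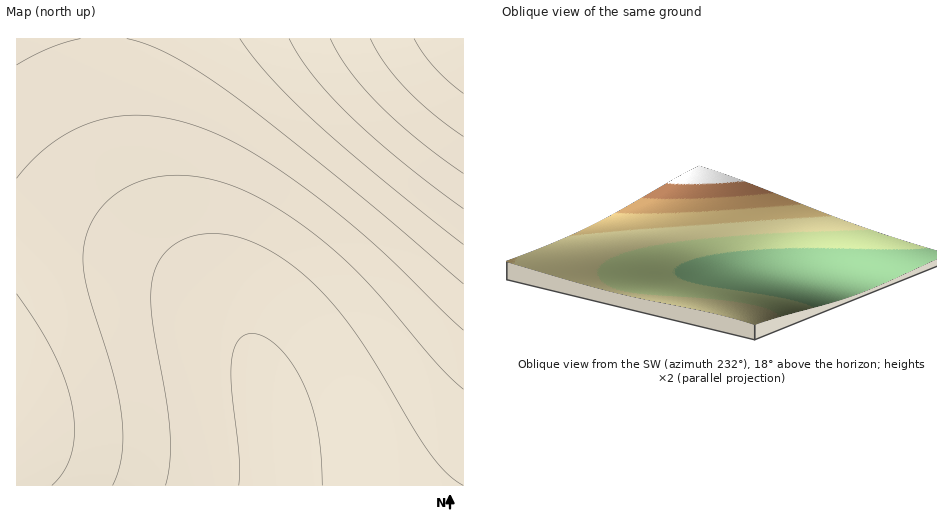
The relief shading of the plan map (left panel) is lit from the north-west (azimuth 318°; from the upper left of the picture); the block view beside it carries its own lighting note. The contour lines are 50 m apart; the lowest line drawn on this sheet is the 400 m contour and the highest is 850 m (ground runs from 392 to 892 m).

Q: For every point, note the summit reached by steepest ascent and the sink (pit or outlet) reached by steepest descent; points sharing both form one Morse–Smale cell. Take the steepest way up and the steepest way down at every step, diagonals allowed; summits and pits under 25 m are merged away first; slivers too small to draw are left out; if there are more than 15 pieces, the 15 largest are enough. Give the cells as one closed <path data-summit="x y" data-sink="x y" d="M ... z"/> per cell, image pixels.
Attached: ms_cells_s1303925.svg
<path data-summit="463 39" data-sink="273 419" d="M463 38l-446 0-1 200 51 3 55 12 53 22 40 27 26 29 19 39 15 57 3 34 0 25 185 0z"/><path data-summit="17 421" data-sink="273 419" d="M40 239l-24 0 0 246 261 1 1-6-1-35-9-49-13-38-10-21-14-20-23-21-19-13-44-22-50-15z"/>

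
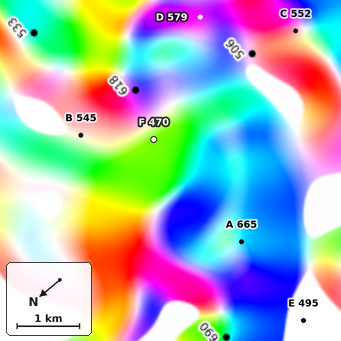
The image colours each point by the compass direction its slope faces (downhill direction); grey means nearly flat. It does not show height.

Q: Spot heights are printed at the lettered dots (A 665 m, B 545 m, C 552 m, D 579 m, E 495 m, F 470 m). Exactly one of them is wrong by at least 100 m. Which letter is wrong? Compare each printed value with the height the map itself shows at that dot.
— F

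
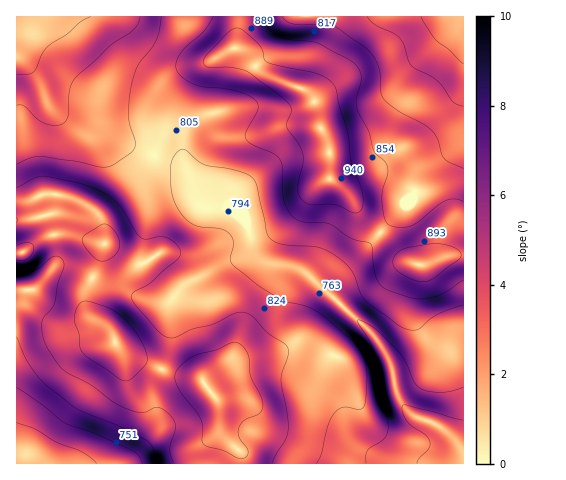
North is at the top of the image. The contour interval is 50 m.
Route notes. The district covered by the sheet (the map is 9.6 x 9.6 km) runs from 670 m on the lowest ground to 950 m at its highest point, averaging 820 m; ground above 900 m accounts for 10.4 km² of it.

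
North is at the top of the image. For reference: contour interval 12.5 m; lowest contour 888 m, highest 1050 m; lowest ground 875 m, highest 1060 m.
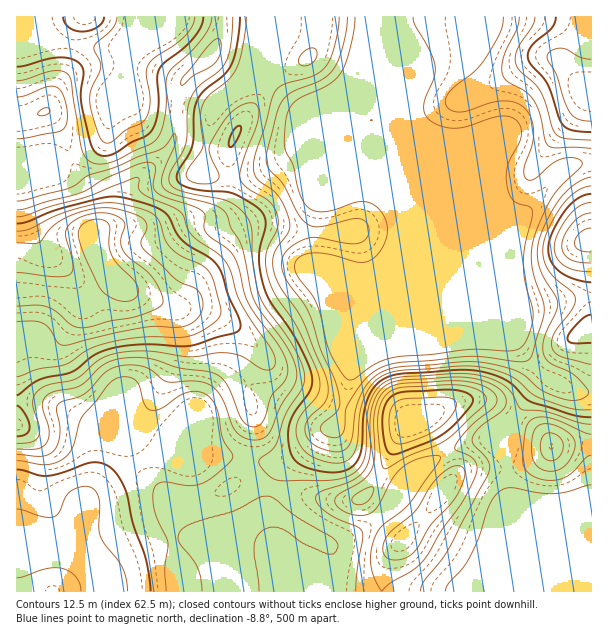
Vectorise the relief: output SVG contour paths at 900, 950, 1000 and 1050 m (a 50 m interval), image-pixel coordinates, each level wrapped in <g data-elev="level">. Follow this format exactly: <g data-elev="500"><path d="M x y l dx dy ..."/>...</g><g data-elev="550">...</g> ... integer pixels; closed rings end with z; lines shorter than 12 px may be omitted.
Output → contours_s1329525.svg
<g data-elev="900"><path d="M503 17l-3 16-14 24-12 15-24 20-4 7 0 6 4 5 9 2 42-11 14 1 9 5 7 10 3 12-2 15-8 26 1 7 3 3 8-2 15-13 10-6 14-1 6 2 1 4-2 4-19 18-9 11-11 22-7 20-3 13 1 15 11 35 1 9-12 45-4 4-6 2-39-5-15-1-67 6-18 5-14 8-11 14-12 19-3 24-4 5-6 1-10-4-3-6 3-5 11-9 5-6 1-7-3-15-16-36-12-36-5-11-19-25-3-9 0-8 2-6 4-6 15-9 14-3 28 6 12 1 6-3 4-4 2-4 0-6-5-6-7-3-36 9-7 0-6-3-9-9-17-32-14-15-2-10 10-43 5-12 4-6 6-5 29-11 12-10 6-9 4-14 4-18 1-13"/></g><g data-elev="950"><path d="M202 591l-1-15-3-9-19-26-1-5 2-5 5-4 10-5 39-11 27-14 9-1 27 21 35 20 6 7 0 4-4 6-7 0-24-11-21-14-10-2-8 2-7 7-3 9 0 12 5 34"/><path d="M445 591l3-7 14-15 7-11 10-21 10-32 5-8 6-6 6-3 6 0 27 5 18 0 34-8"/><path d="M17 461l30 4 9-2 9-5 8-11 6-24 4-7 26-32 8-6 9-1 9 3 4 6 6 19 2 3 5 2 10-2 16-12 10-4 12 0 9 4 8 12 5 29 10 16 1 5-5 6-12 10-15 10-13 2-24-4-6 2-4 4-1 9 1 13 14 33-3 26 1 22"/><path d="M591 424l-13-2-32-10-24-2-3-3-6-12-7-8-9-6-15-5-24-3-59 4-9 2-7 4-6 6-5 7-5 20-2 40-4 9-7 8-9 4-12 3-49 1-11-2-9-8-4-6-1-4 16-15 11-32 17-27 2-10-2-11-12-24-25-34-7-12-6-32-1-36-6-12-8-9-8-5-9-3-41-8-8-5-3-6 2-10 11-17 4-9 2-34 4-14 8-11 21-16 6-10 4-18 2-24"/><path d="M591 202l-12 4-10 10-11 17-4 15 3 10 7 8 12 4 15 2"/><path d="M591 59l-10-2-14-7-6-2-10 3-3 3-1 3 10 18 7 26 6 12 8 6 13 2"/><path d="M212 17l-3 10-7 12-13 14-16 15-5 6-2 9-1 33-3 13-4 9-8 6-39 18-9 2-7 0-6-3-5-6-4-12-9-62-4-7-5-3-9 0-27 8-9 2"/></g><g data-elev="1000"><path d="M389 453l4 1 8-1 29-12 13-7 13-11 14-16 3-6-1-5-10-5-15-1-43 2-12 4-7 9-3 14 2 22 2 8z"/><path d="M17 436l10-2 2-3 1-5-6-13-7-7"/><path d="M17 395l22-15 35-9 19-15 14-6 15-4 18-2 40 2 12-1 44-13 3-2 2-4-2-8-10-21-7-22-4-9-9-9-18-10-9-7-6-7-8-17-12-9-31-9-17-1-48 12-33 13-10 2"/></g><g data-elev="1050"><path d="M117 300l9 1 8-2 4-6 0-6-4-6-16-17-6-9-3-10 1-17-2-4-7-5-12 2-7 4-3 6 0 8 4 12 18 38 7 7z"/></g>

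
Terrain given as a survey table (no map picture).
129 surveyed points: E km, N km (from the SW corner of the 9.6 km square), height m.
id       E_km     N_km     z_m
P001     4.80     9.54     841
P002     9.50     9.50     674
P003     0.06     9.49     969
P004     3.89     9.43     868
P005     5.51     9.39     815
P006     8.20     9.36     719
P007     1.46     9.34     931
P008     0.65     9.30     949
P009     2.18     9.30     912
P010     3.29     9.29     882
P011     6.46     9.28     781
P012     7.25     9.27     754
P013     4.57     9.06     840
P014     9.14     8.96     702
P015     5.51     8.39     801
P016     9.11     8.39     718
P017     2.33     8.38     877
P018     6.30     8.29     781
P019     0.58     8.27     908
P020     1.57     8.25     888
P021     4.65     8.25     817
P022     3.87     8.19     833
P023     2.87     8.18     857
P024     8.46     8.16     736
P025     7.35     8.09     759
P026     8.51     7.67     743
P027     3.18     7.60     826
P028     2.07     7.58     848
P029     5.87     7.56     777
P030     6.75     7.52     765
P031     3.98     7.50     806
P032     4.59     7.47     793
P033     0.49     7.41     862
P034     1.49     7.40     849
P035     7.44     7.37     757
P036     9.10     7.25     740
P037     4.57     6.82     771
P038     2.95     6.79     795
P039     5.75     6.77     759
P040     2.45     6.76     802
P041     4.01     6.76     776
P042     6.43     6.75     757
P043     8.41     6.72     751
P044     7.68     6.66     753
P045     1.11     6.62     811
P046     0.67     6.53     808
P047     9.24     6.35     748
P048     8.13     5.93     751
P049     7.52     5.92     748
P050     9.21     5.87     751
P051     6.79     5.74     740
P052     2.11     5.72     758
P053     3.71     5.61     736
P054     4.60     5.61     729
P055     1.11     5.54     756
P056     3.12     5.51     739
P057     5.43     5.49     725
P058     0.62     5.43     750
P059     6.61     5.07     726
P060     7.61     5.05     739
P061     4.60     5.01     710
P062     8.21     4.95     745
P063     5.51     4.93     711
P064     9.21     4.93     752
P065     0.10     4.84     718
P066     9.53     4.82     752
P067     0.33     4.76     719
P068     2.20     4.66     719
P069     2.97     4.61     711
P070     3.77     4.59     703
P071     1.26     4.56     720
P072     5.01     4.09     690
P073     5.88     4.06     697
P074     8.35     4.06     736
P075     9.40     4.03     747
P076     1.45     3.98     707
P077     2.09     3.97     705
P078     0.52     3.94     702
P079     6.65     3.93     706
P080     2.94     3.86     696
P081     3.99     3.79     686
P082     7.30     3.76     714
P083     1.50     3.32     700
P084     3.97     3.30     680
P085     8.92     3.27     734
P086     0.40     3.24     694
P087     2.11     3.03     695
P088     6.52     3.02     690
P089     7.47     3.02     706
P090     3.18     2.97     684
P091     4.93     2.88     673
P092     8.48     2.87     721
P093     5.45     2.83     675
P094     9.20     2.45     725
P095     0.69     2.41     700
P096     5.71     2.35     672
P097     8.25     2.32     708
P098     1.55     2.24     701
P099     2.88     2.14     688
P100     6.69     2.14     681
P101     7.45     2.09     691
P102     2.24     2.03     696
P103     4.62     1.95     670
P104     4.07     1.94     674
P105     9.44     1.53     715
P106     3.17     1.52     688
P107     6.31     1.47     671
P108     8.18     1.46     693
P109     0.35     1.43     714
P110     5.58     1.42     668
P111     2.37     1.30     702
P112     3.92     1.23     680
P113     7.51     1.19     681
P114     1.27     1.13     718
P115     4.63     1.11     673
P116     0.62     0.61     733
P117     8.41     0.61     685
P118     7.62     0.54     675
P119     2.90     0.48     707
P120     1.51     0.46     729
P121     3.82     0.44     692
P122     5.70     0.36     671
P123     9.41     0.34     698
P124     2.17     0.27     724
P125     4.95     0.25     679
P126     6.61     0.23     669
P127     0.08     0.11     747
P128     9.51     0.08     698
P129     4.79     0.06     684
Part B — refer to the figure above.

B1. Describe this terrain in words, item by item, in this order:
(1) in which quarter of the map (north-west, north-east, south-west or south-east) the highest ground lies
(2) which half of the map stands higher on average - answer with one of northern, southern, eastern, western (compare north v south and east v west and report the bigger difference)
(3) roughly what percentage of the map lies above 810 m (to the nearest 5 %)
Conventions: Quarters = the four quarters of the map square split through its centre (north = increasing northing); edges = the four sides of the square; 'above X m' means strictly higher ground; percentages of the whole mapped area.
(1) Look to the north-west quarter for the highest ground.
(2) Taken as a whole, the northern half is higher than the southern.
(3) Roughly 15 % of the ground is higher than 810 m.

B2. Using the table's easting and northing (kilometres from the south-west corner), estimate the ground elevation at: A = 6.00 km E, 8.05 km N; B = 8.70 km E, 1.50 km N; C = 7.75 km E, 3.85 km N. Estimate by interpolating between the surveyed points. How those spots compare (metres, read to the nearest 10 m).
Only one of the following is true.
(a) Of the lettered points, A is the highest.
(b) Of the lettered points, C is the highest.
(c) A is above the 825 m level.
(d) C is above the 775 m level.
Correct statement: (a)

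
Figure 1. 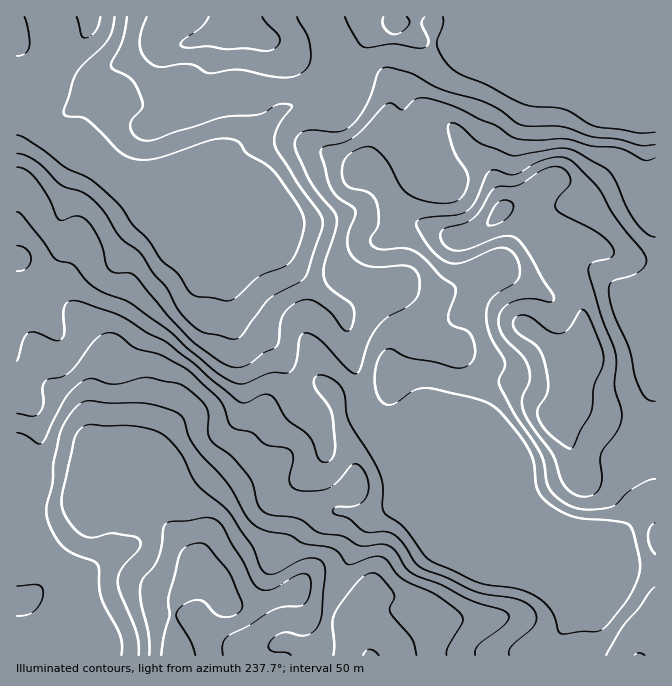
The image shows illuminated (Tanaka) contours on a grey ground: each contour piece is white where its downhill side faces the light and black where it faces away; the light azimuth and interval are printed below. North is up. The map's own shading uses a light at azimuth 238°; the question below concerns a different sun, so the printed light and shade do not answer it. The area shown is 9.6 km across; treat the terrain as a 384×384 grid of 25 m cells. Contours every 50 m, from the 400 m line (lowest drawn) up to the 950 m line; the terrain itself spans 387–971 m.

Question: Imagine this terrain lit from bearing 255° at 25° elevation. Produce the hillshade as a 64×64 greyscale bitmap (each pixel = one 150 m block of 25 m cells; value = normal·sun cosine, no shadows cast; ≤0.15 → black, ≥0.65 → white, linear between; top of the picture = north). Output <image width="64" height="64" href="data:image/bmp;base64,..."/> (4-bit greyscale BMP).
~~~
<image width="64" height="64" href="data:image/bmp;base64,Qk12CAAAAAAAAHYAAAAoAAAAQAAAAEAAAAABAAQAAAAAAAAIAAATCwAAEwsAABAAAAAAAAAAAAAAABEREQAiIiIAMzMzAERERABVVVUAZmZmAHd3dwCIiIgAmZmZAKqqqgC7u7sAzMzMAN3d3QDu7u4A////AIiIiIiJvf/ZdlVFZ4iIiIm7qHZVVmZWZmZniZmHm7qIiIiIiIm+/9l2ZVZ3iIiIibuYZlZmZmZmZmZ4iIebuoiIiIiIic7+yXd3d3d3iZiJqpdmZndmZndmZlZnd5vKmIiIiIib3u25d4mYdmeJl3mph2Znd3ZmZmZVRFZ4m8uZiIiIiKze7LmImphmZ4mGaKmHd3h3ZVVWZUMjV4iby6qIeIiJvN3cqYiZl2VomXRHqpd3d2VEM0VUMiR4iIm8u4h3iIm93MuqmImGRGiZYzaaqGVUQyIiNFQ0V4iIiKzLiIiIib3LqruoiHUzR5lzJIqoUyIiIRJFZneIiIiIm8yImIiJvMuqu6mHZCI3mYU0aZdCERIiNXiIiIiIiIib3ZmZiZqruqvMqXdUIjaJhkRXh0IAEkZ4iIiIiIiIiJvumqmqqqqqrMyodkMjVnh2VEVnUgAUeIiIiIiIiIiInO6aqry5mZmsy5h2QjRWdlVVRFZjETeIiIiIiIiIiIit7Zq8zKmImau6iHYyI0ZmRFZUVmQjaIiIiIiIiIiZmr3cms3bqIiZqqh4djESRmZUVnZmVDaIiIiIiIiJq7qqq7uazduYeImZh3h1MhJGZmZniHVEaIiIiIiIiKzdupiImZrN24d4iIiIiHVDI1Znd3iYdDV4iIiIiIiK3u25dmaIib7bh3iIiIiHZUQ0Vmd4iZljJIiIiIiIiJz/3KdmZ3iJvuuHeIiIiIdUREVmZneJqWMliIiIiIiInf7bllZ3d4m925iIiIiIdUREVWZmZnmpUiaIiIiIiIiu/9t1V4d3eK3bqYiIiIdkNERWd3ZVablCR4iIiIiIiK7/2mVniHdWndypiIiIdkM0VVZ3dkRquENoiIiIiIiIz//ZZWeIeFad7KiIiHdkMzRWZnd2RXqnNYiIiIiIiIr//rdWZ3eIVq3cmIiHdlVERFZ3dmVWipVHiIiIiIiIrv/9lmZmZ3hnrdyod3dmZlRERXh2VWiqhViYiIiIiInf/+uGZmZmd3i83Kd3d2ZmZUMzaHZFebp1aqh4iIiZrO/+yodmZVVnibzLl2Z3dmZlQhNohlabuWV7uXeJmqq83ty6l2VURGequruXZ3d3d2QhE2iGZ6uoVYy5d4mqqqvMu8unZURFZ6upmpdniId3UgATeYd4u5ZFrLmIiZiJqru83KhmQzV4qpiKqHeIh2UxACV5mIq6dUa9uIiId4mqq83cqHZCNXiql4q5h4h2UxABRomYm7llR82od3d3iqu83duYh0EleJmHirqXdmZCABNXipmsuGVYzKh3eIiavN3cuYiGMSWImIeaupdlVDEANWeamsyoZFnMqHeJmZvO7suYiYYgNoiYeJqql1REIAJXeJqrzJdVabupeJmZq9/9uHeJhBFHiIh5qph2RDMhFGd4qqvLh1V5q6mImqqr3uyWVoqDAmiIiImph2VEQyEld3iqq7qGZomqqZmaq6rNynVXm4MDeIiIiZhlVVVDIjZ3eKqqqYd4mZmZmaq7uqupd3m7chWIiIiJh1RFZkMzRXeJqqmZmZqpmZmqq7uqmZmZmrpiJoiIh3h2VFZ2QzNGeIiamZmry5mZmau8uqmZmqvLqFNHiIh3ZnZVVnYyNFeIiImYmb3bqqmZm83KmIibzcuXVXiHd3VFZ2VWdTI2eIiIiIiazdy7upmb3tuHeKzuyod3iHZmZTRndVVUMleIiIiIiJrN3czLmZve25dnre25iIh2VVVUNHh1REQ0eIiIiIiIis3d3cqZq97bmHebzKmHdlRDNFVFeHVDNFaIiIiIiIiJvN7suqqrzLmZmImZmHZVVUI0ZVZ4dTM0aIiIiIiIiIm93uy7u6qYd4q6hniHZVVlMkVmVXdkM0V4iIiIiIiIis7u3LzKh3ZnnNyWZ3dmZ2QjV2ZEVlQzV4iIiIiIiIic7/7bvLhmZnis7ZZ3dmd3UzRnZTNWUzV4iIiIiIiIib7/7tu7l2Z3ia3sh4l2ZmUzRWdUI0VEV4iIiIiIiIia3v7e3Kl1Z3eJvNp3mpdUMzRWZ0MiRWeIiZiIiIiIiazu7c3cllVniIq8uGaal0IjVmZnQyNXiImqmYiImZmZvO7czMuFRXeIm7uXVomHQiRnZFdERXiIm7upiIiJmZq83cuqqYZWeImruGZWd3ZTNGVDVlVniJmry6mHeIiZqrzMuYeJmGZ4ibuWVlVWZlM0RDNWZ4mZmru7mIiIiImaq7qXZoq5d3iaumRVRFZmVDRVVXd4mpmaq6qYiZiIiZmZqYZnm8uXiaqXRFUzVnZURWd3iIiqqZmqqZmZmYiImIiZh4ibzKiJqXREVDRWd2VWeIiIiJqqmZqqmZmZiIiIiIiIiIrMuImGREVURWd3dneIiIiIibupmqqpiZqYiImZmYiIic24d2RFVVVWd4h3iIiIiJmJq7qaqqqYmqiImqqZh3iJvLh2VFZmZmeIiIiIiIiImIibu6qqupiaqZmqqph3d3irp2VVZmZ3eIiIiIiIiIiId4m7uqvLqZqqmZqph2Z3d5qHZmdmZ3iIiIiIiIiIiHdmeJq7zMuqmZmZmZh2VWd3eId3iHZoiIiIiIiIiIiIdmZ3irzdypmZmZmZh2VFZ3Z4iIiIdniIiIiIiIiIiIhmZ3d5ze26mZmZmIh2ZURnZniZiJh2eIiIiIiIiIiIiGZnd3nO7bmImqmYh2ZURXdmeamImHZ4iIiIiIiIiIiI"/>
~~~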